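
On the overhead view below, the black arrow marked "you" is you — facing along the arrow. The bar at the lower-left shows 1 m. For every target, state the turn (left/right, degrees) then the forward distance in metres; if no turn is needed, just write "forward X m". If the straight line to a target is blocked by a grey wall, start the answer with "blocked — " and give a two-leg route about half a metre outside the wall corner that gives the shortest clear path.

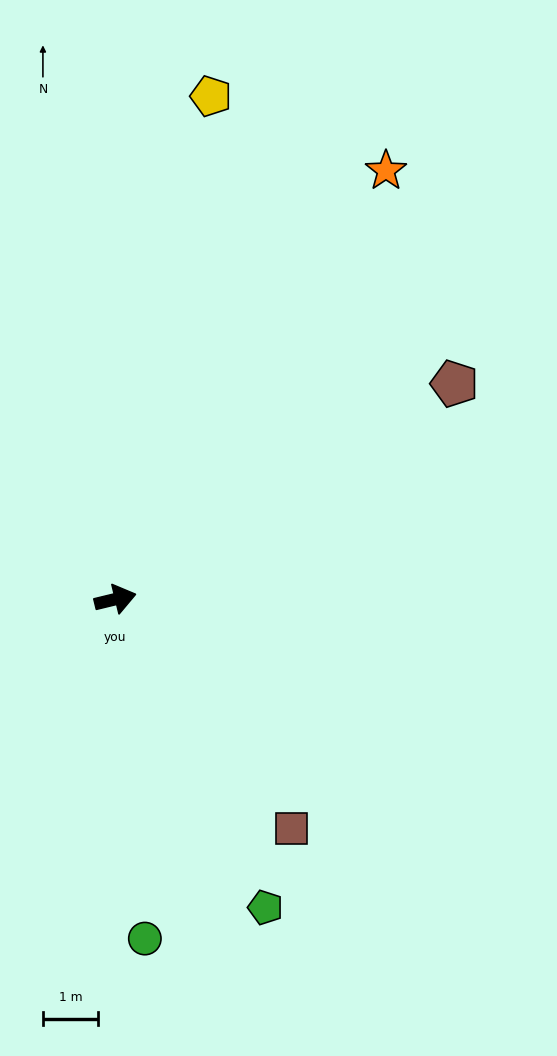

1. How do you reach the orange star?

turn left 44°, forward 9.2 m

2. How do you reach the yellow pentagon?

turn left 66°, forward 9.3 m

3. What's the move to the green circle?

turn right 99°, forward 6.2 m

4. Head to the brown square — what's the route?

turn right 66°, forward 5.2 m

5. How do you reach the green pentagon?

turn right 78°, forward 6.2 m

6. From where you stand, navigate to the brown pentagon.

turn left 19°, forward 7.3 m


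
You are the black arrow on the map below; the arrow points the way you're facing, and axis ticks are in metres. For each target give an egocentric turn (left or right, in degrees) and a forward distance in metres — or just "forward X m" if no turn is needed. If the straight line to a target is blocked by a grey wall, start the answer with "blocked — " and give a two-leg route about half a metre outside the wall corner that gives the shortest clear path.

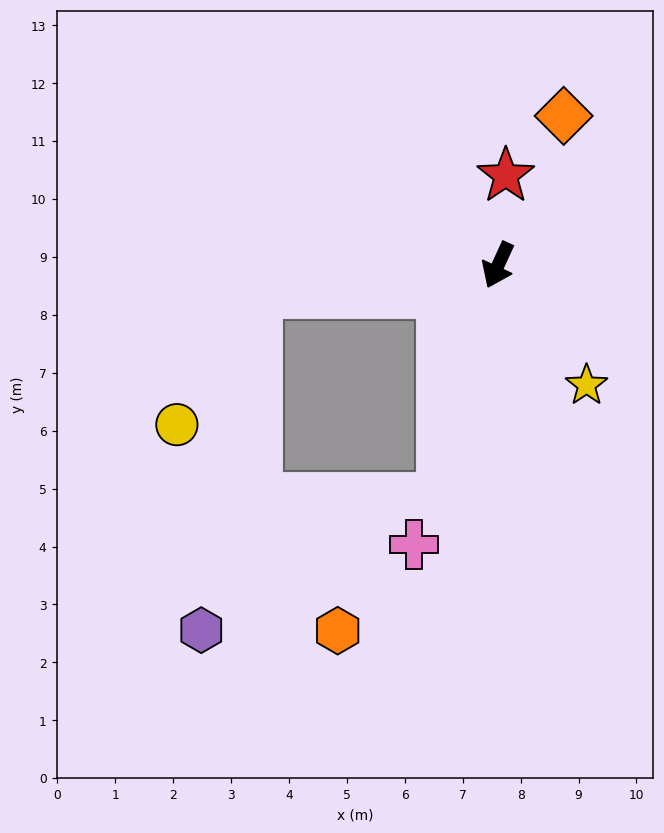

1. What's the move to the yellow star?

turn left 61°, forward 2.6 m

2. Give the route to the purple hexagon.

blocked — turn right 59°, forward 4.2 m, then turn left 74°, forward 5.9 m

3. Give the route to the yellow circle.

blocked — turn right 59°, forward 4.2 m, then turn left 52°, forward 2.7 m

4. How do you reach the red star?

turn right 160°, forward 1.6 m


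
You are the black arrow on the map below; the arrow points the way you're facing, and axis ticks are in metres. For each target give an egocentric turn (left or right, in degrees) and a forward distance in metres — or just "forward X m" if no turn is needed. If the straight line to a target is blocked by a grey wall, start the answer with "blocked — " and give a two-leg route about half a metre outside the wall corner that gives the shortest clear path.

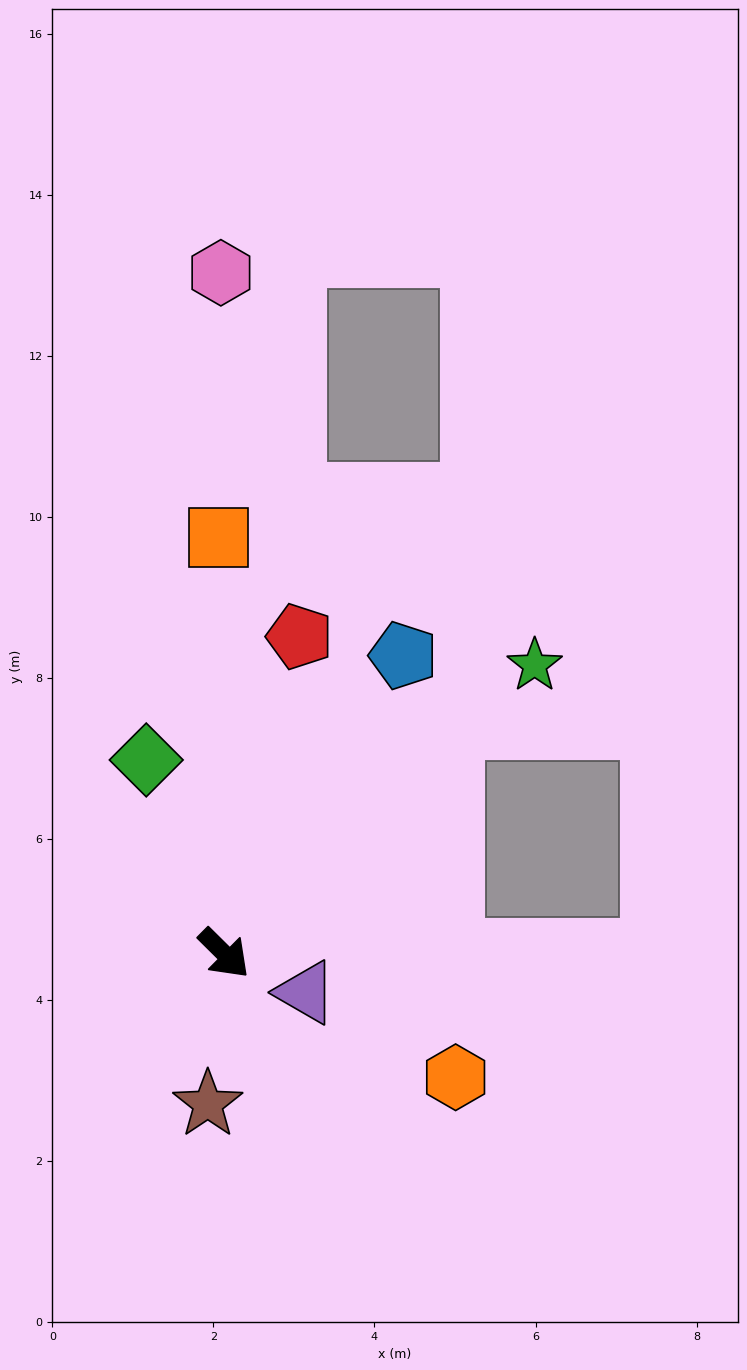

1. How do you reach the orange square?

turn left 135°, forward 5.2 m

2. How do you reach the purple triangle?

turn left 19°, forward 1.1 m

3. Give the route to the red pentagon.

turn left 121°, forward 4.0 m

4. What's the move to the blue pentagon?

turn left 104°, forward 4.3 m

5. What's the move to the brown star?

turn right 52°, forward 1.9 m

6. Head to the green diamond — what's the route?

turn left 157°, forward 2.6 m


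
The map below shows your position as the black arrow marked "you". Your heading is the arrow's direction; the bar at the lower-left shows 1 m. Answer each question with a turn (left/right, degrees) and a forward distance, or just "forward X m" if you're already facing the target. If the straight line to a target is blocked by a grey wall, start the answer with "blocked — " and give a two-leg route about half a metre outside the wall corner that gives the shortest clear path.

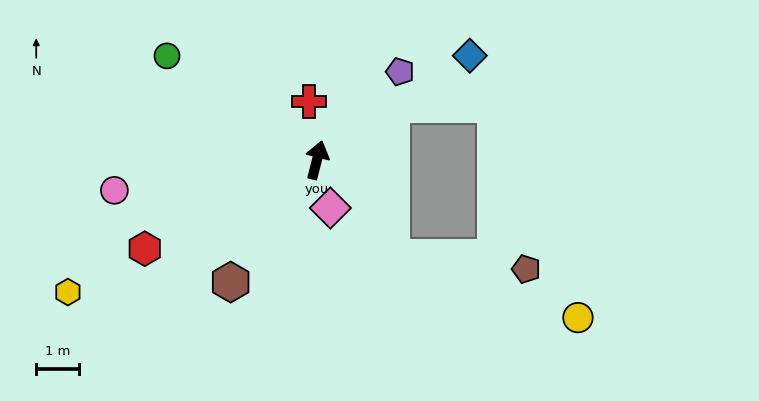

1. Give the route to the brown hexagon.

turn left 159°, forward 3.5 m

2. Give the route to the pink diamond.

turn right 150°, forward 1.2 m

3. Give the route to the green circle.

turn left 70°, forward 4.3 m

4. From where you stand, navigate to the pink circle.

turn left 113°, forward 4.8 m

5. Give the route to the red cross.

turn left 22°, forward 1.4 m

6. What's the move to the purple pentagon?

turn right 29°, forward 2.8 m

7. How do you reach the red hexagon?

turn left 132°, forward 4.5 m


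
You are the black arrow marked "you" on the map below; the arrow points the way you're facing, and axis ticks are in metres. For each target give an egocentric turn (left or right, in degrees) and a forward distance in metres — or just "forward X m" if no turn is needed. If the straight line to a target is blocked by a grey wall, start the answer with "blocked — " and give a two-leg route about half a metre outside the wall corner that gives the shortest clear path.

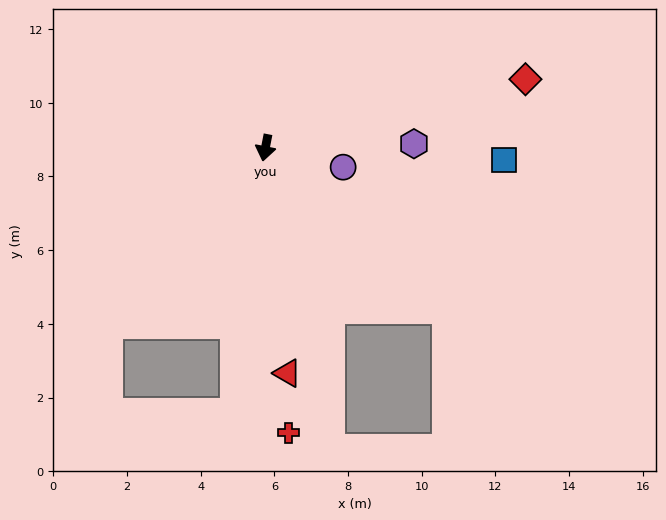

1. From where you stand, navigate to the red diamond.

turn left 116°, forward 7.3 m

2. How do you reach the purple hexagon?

turn left 103°, forward 4.0 m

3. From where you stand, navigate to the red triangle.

turn left 17°, forward 6.1 m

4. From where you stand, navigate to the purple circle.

turn left 87°, forward 2.2 m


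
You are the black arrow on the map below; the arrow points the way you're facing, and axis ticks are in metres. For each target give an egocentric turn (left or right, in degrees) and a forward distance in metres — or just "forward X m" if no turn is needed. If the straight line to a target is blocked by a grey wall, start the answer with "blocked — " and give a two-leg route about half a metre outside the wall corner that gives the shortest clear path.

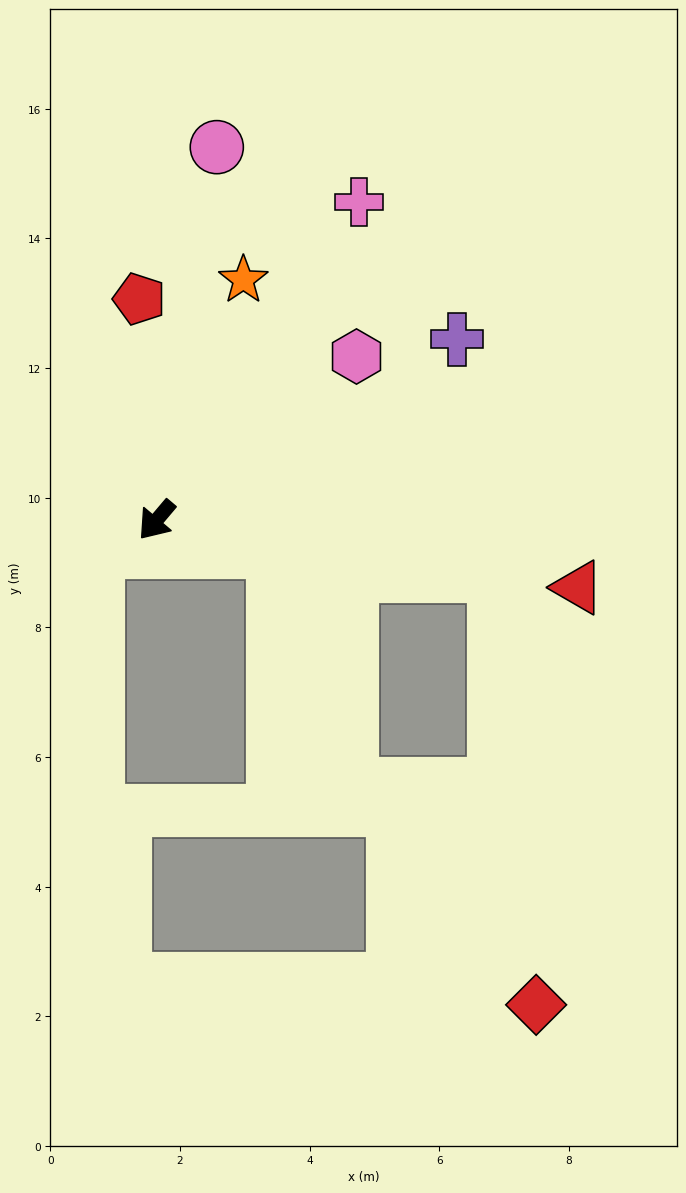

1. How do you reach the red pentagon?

turn right 135°, forward 3.4 m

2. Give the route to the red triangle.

turn left 121°, forward 6.6 m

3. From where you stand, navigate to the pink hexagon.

turn left 169°, forward 4.0 m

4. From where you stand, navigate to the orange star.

turn right 160°, forward 3.9 m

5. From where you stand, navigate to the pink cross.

turn right 172°, forward 5.8 m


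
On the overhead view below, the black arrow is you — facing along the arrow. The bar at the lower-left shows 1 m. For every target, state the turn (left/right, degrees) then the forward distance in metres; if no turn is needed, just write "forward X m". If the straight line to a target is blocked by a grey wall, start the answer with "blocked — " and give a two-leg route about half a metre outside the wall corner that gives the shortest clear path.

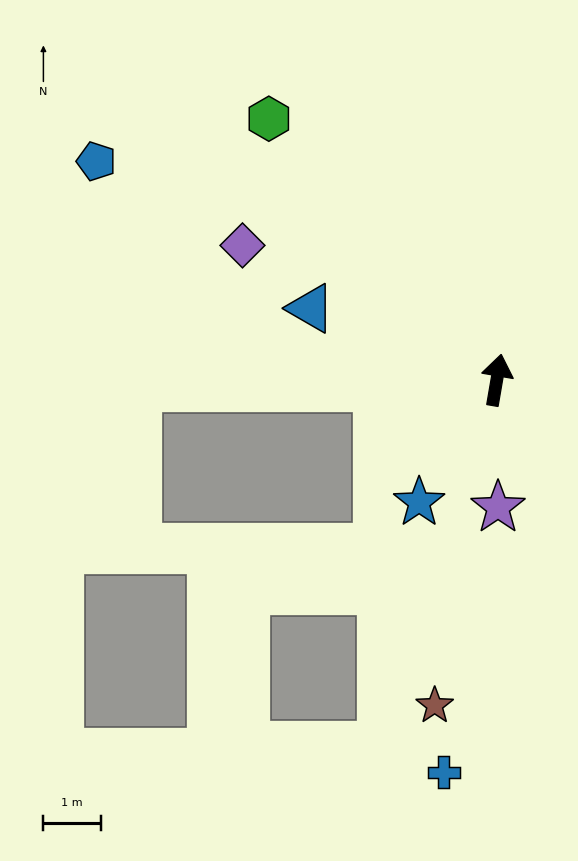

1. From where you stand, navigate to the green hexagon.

turn left 51°, forward 6.0 m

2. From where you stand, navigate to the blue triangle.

turn left 79°, forward 3.5 m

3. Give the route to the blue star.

turn left 157°, forward 2.5 m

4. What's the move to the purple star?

turn right 170°, forward 2.2 m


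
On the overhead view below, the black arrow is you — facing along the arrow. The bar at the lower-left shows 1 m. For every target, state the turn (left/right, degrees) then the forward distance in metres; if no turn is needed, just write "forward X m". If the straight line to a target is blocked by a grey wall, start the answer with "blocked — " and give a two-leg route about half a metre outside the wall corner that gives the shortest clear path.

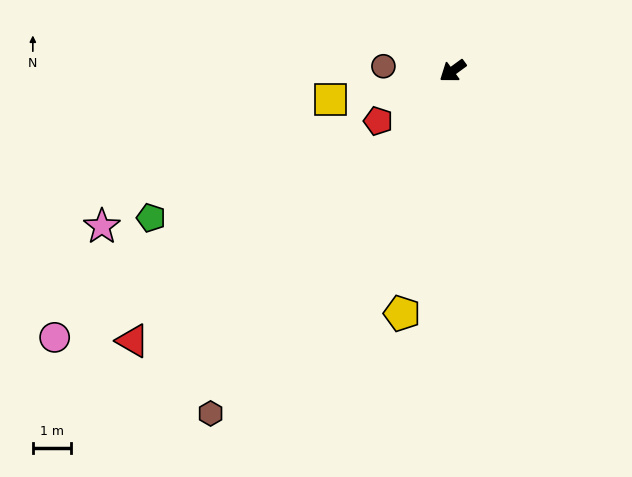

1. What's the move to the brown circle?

turn right 40°, forward 1.8 m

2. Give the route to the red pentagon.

turn right 2°, forward 2.4 m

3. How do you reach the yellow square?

turn right 23°, forward 3.3 m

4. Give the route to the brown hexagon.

turn left 19°, forward 11.0 m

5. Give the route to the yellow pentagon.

turn left 42°, forward 6.5 m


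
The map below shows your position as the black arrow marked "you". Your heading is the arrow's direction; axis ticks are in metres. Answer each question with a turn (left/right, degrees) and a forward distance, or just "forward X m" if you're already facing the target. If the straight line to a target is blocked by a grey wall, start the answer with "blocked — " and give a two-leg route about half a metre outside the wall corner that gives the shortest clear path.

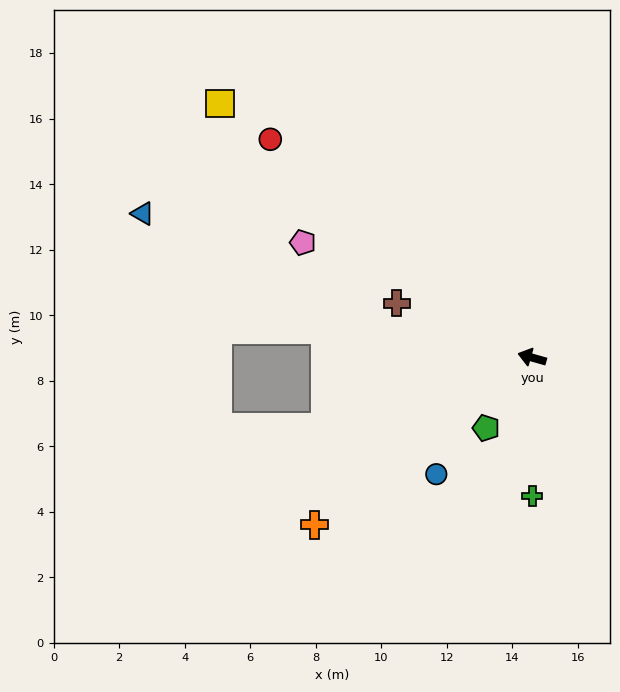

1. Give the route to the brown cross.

turn right 6°, forward 4.4 m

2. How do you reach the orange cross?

turn left 53°, forward 8.4 m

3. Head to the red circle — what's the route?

turn right 24°, forward 10.4 m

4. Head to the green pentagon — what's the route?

turn left 73°, forward 2.6 m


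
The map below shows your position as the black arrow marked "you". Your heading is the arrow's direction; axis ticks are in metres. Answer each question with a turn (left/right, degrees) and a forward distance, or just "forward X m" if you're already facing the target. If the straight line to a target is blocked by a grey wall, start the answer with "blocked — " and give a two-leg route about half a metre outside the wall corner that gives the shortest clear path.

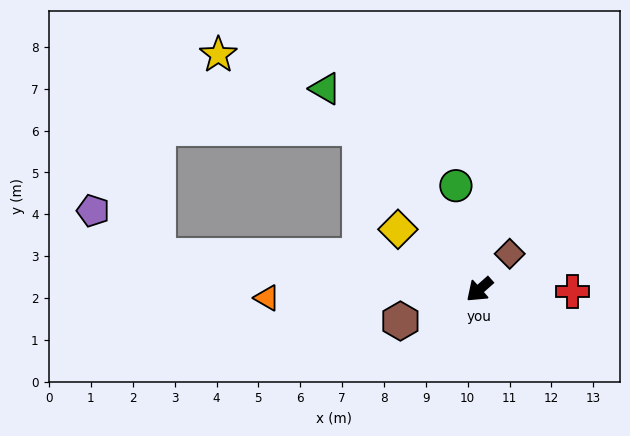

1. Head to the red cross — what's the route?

turn left 137°, forward 2.2 m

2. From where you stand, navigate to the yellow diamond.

turn right 78°, forward 2.4 m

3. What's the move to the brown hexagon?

turn right 20°, forward 2.0 m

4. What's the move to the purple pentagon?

blocked — turn right 48°, forward 7.7 m, then turn right 28°, forward 1.9 m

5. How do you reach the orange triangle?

turn right 39°, forward 5.1 m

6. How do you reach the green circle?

turn right 119°, forward 2.5 m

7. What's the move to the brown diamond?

turn right 172°, forward 1.1 m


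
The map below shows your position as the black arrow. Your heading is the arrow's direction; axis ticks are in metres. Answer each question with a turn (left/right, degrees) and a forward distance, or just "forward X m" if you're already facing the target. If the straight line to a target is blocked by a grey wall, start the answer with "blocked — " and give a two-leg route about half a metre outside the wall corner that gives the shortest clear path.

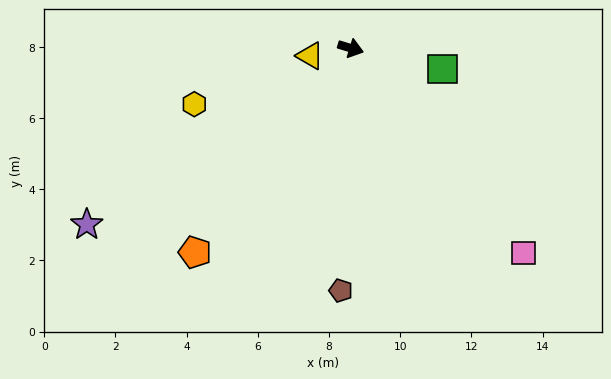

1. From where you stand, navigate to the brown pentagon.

turn right 75°, forward 6.8 m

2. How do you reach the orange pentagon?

turn right 110°, forward 7.2 m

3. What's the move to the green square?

turn left 4°, forward 2.6 m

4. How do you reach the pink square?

turn right 33°, forward 7.5 m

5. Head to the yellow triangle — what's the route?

turn right 152°, forward 1.2 m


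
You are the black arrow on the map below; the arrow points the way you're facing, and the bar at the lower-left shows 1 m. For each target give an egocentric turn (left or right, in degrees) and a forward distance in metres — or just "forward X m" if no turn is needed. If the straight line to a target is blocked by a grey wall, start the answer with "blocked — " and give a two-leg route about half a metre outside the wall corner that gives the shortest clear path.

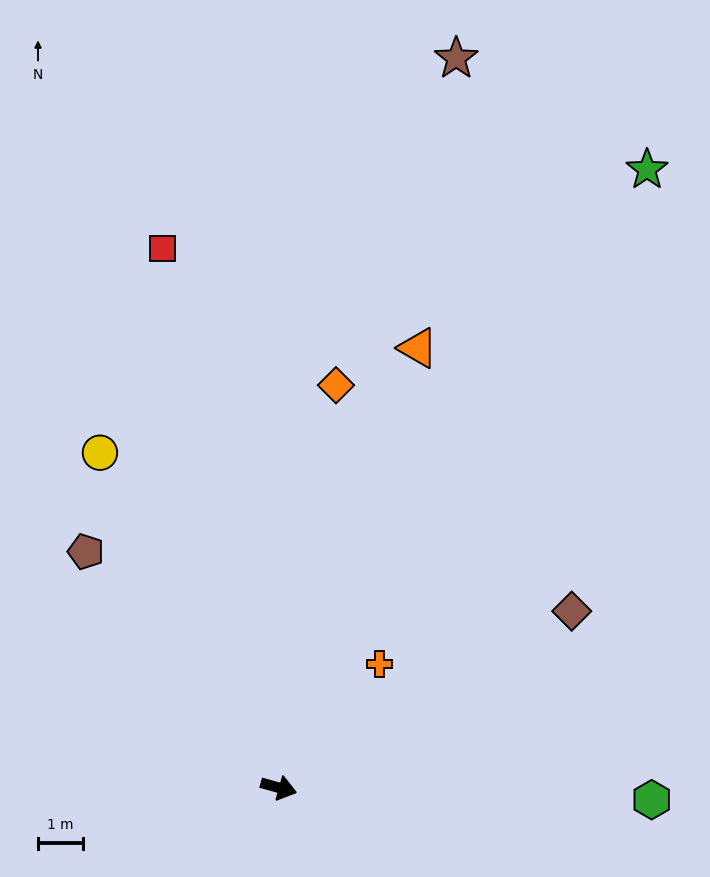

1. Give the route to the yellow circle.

turn left 134°, forward 8.4 m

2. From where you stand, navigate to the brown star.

turn left 92°, forward 16.7 m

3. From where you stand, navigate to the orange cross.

turn left 66°, forward 3.5 m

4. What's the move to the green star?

turn left 75°, forward 16.0 m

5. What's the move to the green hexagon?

turn left 14°, forward 8.3 m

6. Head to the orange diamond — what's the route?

turn left 97°, forward 9.0 m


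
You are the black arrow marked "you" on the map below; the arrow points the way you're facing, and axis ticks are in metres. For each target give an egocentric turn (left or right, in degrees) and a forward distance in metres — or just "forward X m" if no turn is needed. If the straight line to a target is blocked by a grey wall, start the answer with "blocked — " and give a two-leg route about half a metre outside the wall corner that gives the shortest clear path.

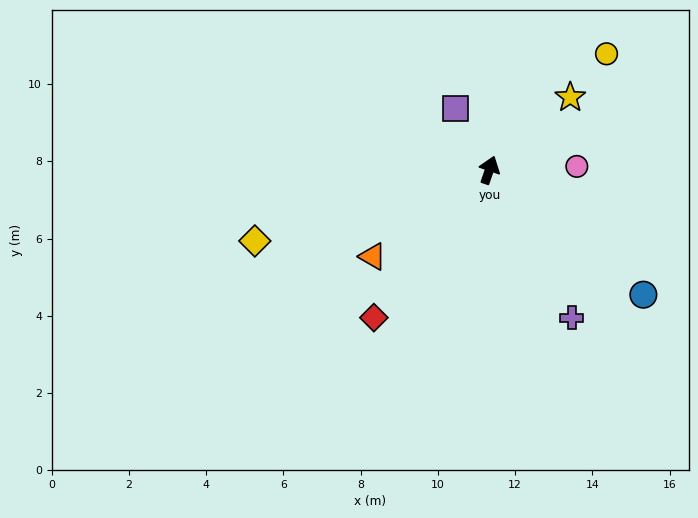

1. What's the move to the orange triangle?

turn left 145°, forward 3.8 m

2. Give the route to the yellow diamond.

turn left 126°, forward 6.3 m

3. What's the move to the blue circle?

turn right 110°, forward 5.1 m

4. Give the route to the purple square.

turn left 48°, forward 1.8 m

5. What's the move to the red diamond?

turn left 161°, forward 4.9 m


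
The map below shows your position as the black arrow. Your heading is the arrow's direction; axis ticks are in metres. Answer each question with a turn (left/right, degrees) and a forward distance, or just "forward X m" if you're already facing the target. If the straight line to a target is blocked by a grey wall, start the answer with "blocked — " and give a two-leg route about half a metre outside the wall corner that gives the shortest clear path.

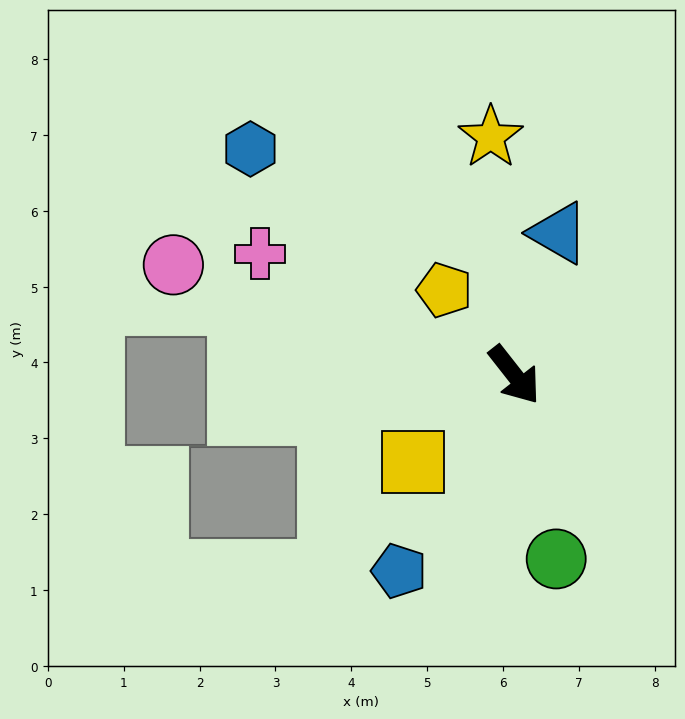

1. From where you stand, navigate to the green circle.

turn right 25°, forward 2.5 m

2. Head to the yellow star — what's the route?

turn left 148°, forward 3.2 m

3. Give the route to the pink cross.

turn right 154°, forward 3.7 m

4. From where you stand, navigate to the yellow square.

turn right 87°, forward 1.8 m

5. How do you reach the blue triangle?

turn left 125°, forward 2.0 m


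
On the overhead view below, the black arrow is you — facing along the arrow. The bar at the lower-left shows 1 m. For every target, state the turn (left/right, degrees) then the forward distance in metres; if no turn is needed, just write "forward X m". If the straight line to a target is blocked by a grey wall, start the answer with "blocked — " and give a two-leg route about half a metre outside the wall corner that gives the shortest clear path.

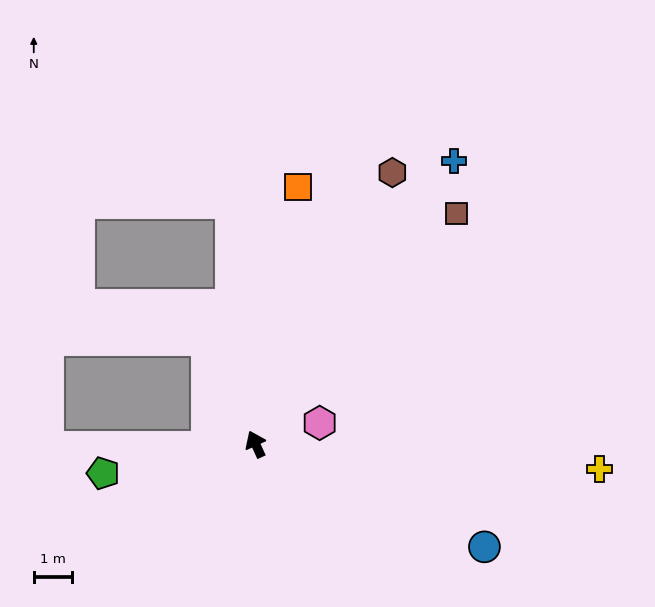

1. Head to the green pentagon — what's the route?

turn left 76°, forward 4.0 m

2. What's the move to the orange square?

turn right 34°, forward 6.8 m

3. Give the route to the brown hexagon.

turn right 51°, forward 7.9 m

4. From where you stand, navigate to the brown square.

turn right 66°, forward 8.0 m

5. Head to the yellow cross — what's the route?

turn right 119°, forward 9.0 m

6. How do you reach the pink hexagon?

turn right 96°, forward 1.8 m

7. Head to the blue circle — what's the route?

turn right 139°, forward 6.5 m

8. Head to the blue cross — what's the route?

turn right 60°, forward 9.0 m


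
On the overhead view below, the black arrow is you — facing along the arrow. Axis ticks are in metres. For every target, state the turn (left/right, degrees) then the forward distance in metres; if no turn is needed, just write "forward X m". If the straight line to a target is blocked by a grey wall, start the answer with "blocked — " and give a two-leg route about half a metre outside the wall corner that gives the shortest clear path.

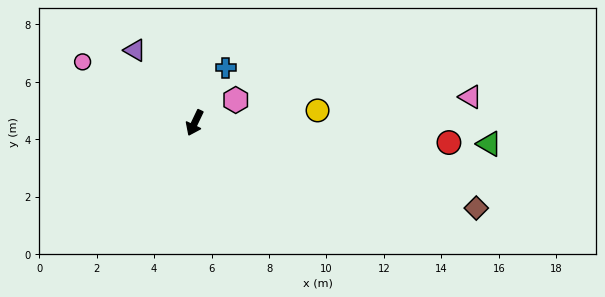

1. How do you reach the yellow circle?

turn left 121°, forward 4.3 m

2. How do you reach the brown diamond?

turn left 99°, forward 10.2 m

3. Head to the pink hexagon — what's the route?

turn left 145°, forward 1.6 m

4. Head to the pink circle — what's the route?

turn right 93°, forward 4.4 m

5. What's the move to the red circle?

turn left 111°, forward 8.9 m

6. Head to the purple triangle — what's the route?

turn right 115°, forward 3.3 m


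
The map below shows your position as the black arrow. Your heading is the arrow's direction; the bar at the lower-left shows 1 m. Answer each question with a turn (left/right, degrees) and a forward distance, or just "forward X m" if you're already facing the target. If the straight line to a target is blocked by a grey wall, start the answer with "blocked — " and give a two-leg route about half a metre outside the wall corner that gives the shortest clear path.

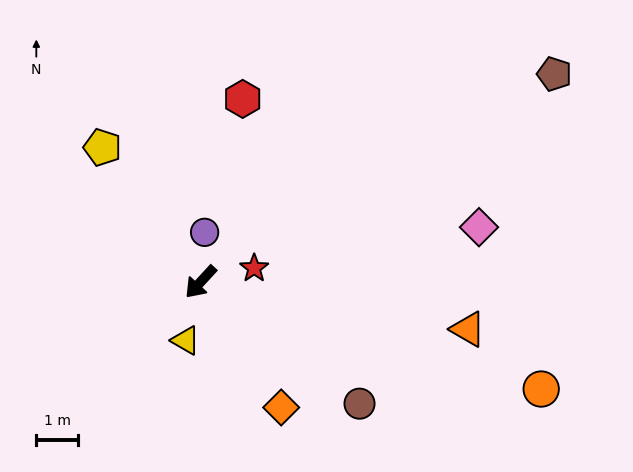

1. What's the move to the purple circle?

turn right 142°, forward 1.2 m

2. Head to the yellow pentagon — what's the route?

turn right 101°, forward 4.0 m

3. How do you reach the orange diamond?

turn left 75°, forward 3.6 m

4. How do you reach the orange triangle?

turn left 123°, forward 6.5 m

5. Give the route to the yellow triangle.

turn left 28°, forward 1.4 m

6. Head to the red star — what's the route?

turn left 147°, forward 1.3 m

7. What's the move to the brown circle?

turn left 95°, forward 4.8 m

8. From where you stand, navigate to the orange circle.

turn left 115°, forward 8.5 m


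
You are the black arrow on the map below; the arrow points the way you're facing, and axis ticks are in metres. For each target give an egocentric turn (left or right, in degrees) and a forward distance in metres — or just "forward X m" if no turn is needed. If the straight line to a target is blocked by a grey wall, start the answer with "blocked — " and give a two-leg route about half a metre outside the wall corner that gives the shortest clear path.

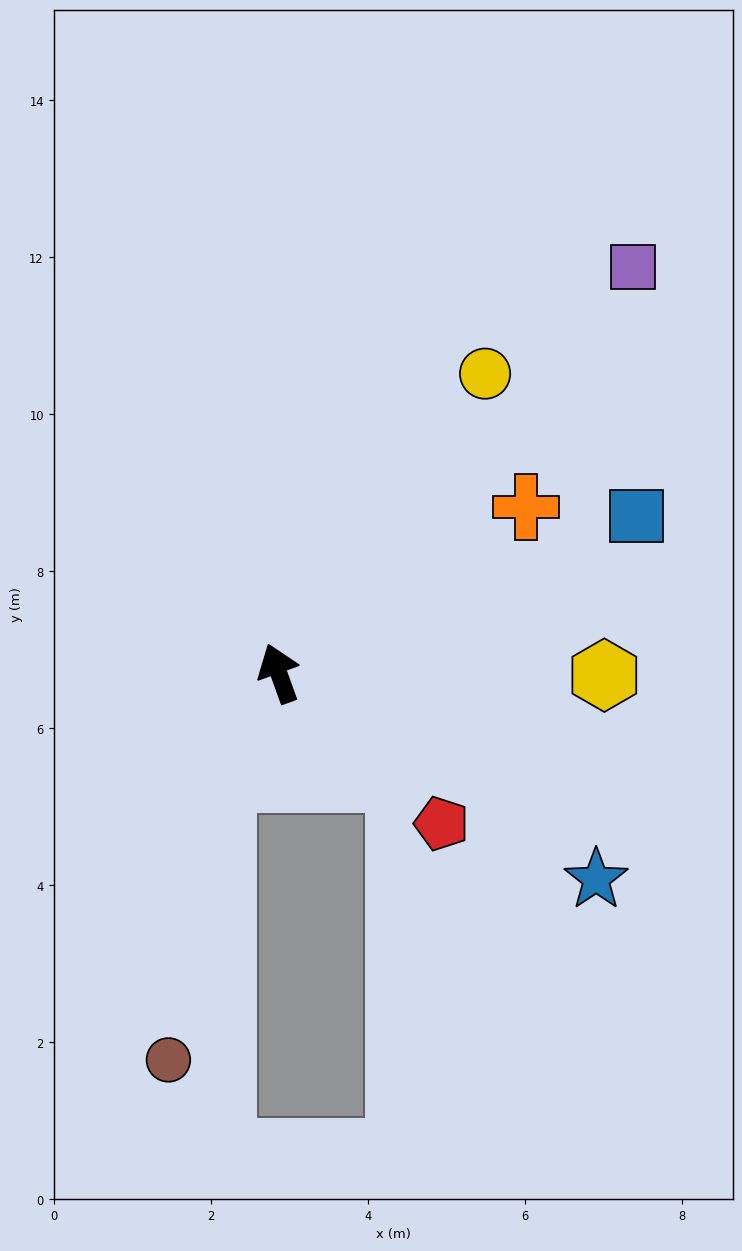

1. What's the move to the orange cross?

turn right 76°, forward 3.8 m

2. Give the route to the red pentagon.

turn right 153°, forward 2.8 m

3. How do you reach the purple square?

turn right 61°, forward 6.9 m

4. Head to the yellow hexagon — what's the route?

turn right 110°, forward 4.1 m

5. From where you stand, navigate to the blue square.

turn right 86°, forward 5.0 m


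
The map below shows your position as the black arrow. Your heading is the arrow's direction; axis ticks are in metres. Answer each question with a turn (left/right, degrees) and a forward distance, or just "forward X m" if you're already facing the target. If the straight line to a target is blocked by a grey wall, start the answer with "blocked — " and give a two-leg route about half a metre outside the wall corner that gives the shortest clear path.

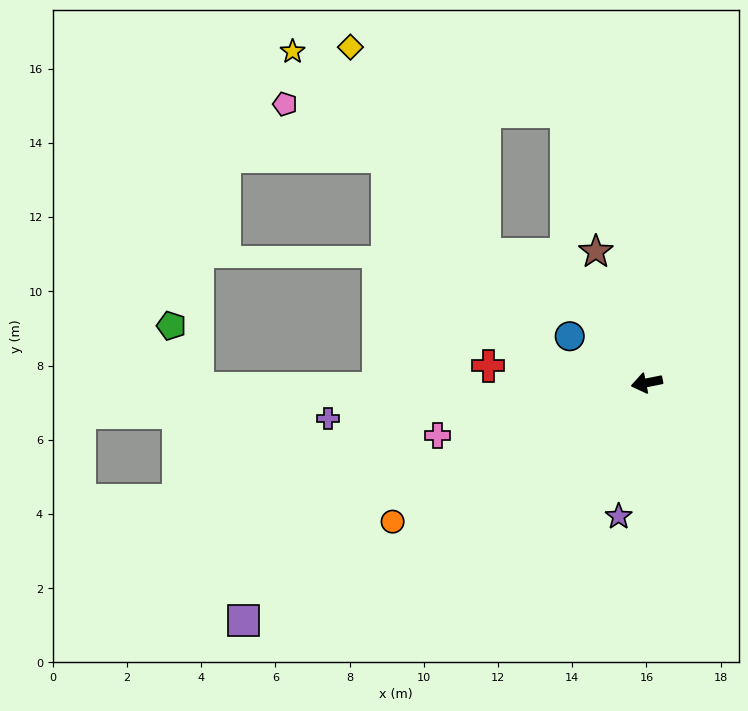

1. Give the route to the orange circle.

turn left 17°, forward 7.8 m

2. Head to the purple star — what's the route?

turn left 67°, forward 3.7 m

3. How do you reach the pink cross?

turn left 3°, forward 5.8 m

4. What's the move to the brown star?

turn right 80°, forward 3.8 m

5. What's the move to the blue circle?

turn right 43°, forward 2.4 m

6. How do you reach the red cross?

turn right 18°, forward 4.3 m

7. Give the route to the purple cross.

turn right 5°, forward 8.6 m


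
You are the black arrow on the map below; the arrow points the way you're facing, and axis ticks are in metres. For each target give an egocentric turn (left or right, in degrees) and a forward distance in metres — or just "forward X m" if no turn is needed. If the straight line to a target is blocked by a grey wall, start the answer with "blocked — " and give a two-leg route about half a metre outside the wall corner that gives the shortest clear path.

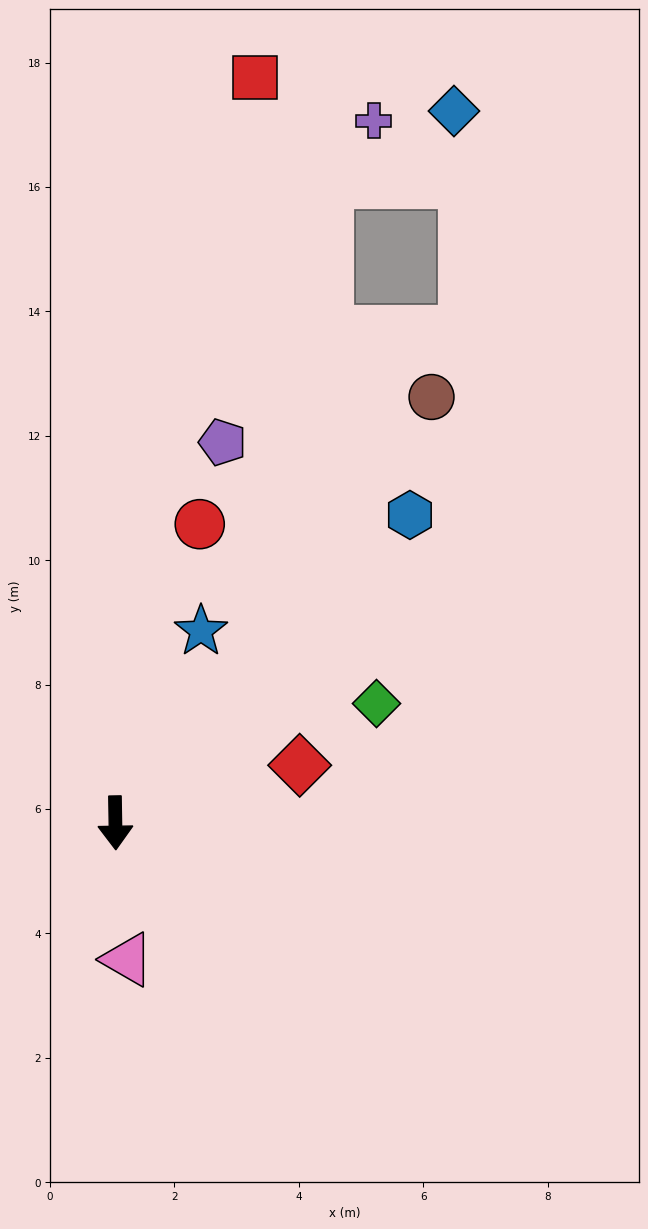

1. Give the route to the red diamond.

turn left 106°, forward 3.1 m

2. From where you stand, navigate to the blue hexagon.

turn left 135°, forward 6.9 m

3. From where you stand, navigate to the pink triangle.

turn left 4°, forward 2.2 m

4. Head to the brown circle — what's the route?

turn left 142°, forward 8.5 m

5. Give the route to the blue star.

turn left 155°, forward 3.4 m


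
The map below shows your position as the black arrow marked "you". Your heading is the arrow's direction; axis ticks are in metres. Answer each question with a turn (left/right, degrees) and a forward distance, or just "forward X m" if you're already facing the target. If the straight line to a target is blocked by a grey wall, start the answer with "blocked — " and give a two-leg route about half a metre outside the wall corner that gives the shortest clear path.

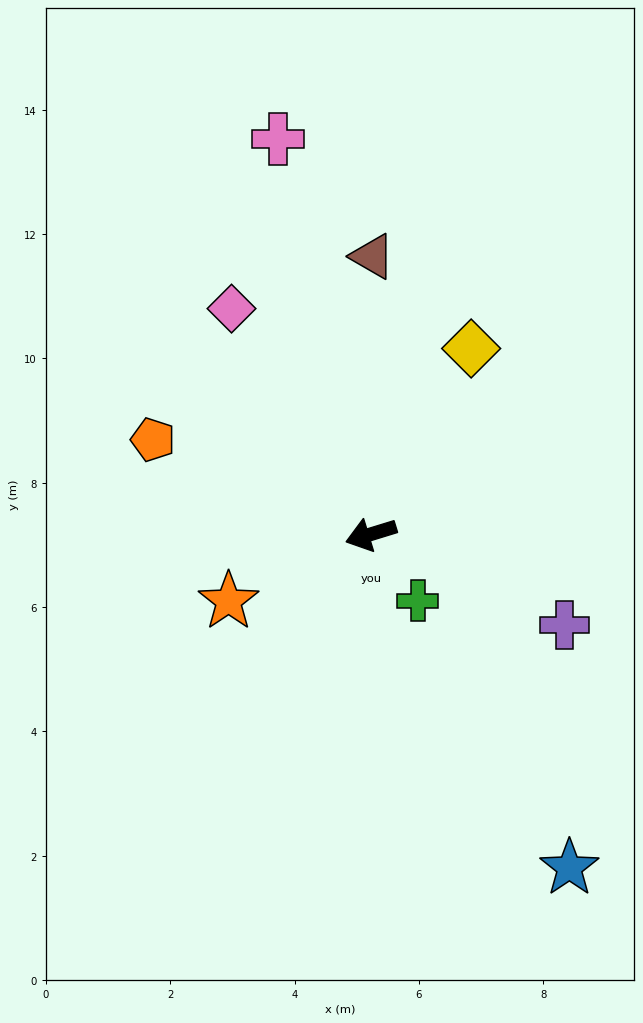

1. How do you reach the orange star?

turn left 8°, forward 2.5 m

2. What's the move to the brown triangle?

turn right 107°, forward 4.5 m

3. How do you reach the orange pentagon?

turn right 40°, forward 3.8 m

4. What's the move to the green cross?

turn left 108°, forward 1.3 m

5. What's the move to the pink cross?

turn right 94°, forward 6.5 m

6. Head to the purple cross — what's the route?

turn left 138°, forward 3.4 m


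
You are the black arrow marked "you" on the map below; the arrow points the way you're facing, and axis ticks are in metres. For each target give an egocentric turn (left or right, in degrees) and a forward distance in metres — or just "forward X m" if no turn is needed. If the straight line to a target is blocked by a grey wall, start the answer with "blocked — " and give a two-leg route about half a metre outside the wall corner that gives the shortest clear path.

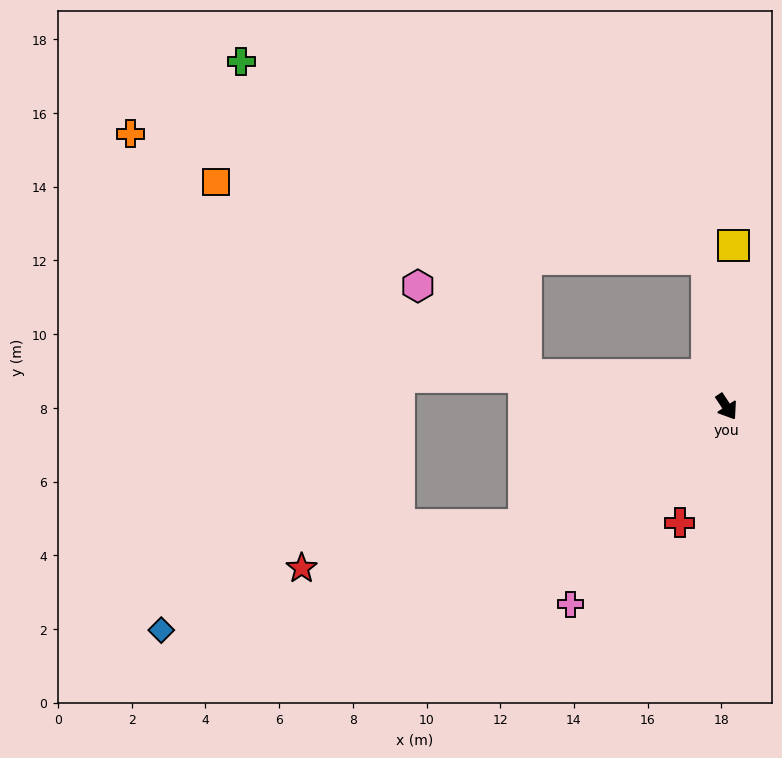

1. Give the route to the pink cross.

turn right 72°, forward 6.8 m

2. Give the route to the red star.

blocked — turn right 93°, forward 6.4 m, then turn right 19°, forward 6.1 m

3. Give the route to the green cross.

blocked — turn left 154°, forward 4.0 m, then turn left 60°, forward 13.7 m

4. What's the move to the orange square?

blocked — turn left 154°, forward 4.0 m, then turn left 74°, forward 13.5 m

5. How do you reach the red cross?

turn right 55°, forward 3.4 m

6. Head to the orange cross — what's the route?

blocked — turn left 154°, forward 4.0 m, then turn left 70°, forward 16.0 m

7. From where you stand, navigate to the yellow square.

turn left 144°, forward 4.4 m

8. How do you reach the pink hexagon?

blocked — turn right 132°, forward 5.5 m, then turn right 31°, forward 3.8 m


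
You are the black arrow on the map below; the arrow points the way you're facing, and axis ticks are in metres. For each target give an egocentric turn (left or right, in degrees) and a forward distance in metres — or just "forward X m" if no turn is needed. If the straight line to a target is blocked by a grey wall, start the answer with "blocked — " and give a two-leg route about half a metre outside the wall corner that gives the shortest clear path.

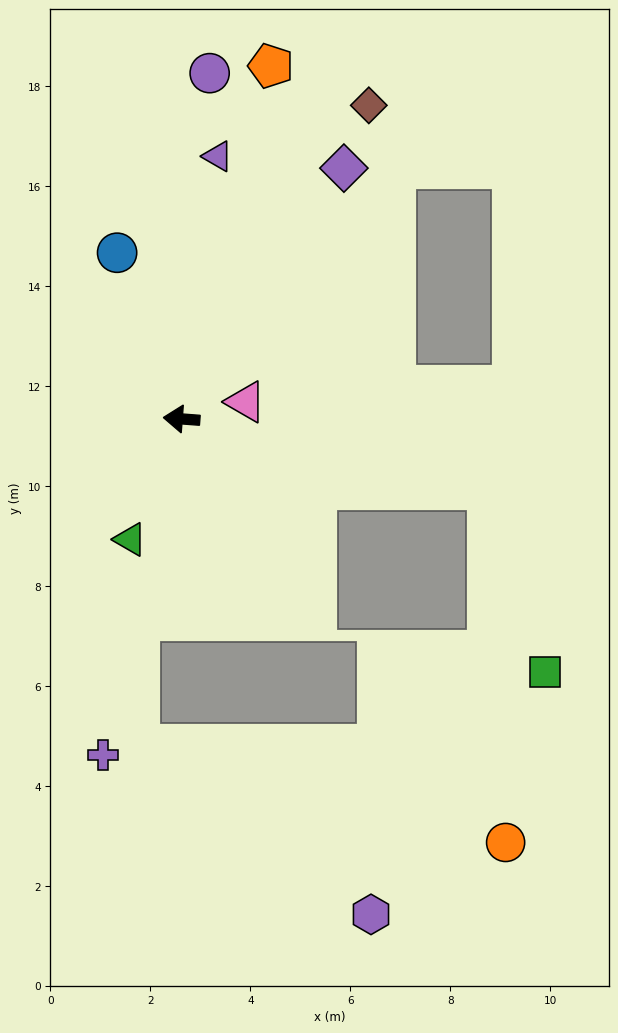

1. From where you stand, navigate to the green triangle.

turn left 71°, forward 2.6 m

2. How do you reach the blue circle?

turn right 64°, forward 3.6 m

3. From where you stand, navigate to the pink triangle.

turn right 161°, forward 1.3 m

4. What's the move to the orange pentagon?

turn right 100°, forward 7.3 m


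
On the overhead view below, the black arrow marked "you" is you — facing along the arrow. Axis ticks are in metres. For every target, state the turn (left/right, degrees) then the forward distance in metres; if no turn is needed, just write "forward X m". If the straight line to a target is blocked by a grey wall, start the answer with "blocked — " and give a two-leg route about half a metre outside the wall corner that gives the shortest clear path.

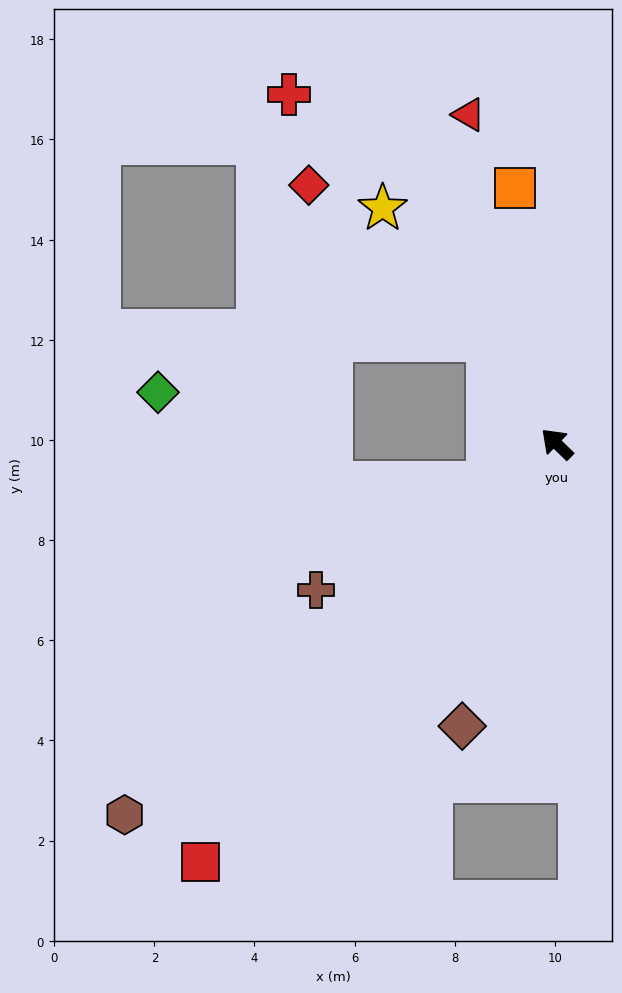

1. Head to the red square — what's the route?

turn left 94°, forward 11.0 m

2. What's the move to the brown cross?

turn left 75°, forward 5.6 m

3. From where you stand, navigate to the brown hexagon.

turn left 85°, forward 11.4 m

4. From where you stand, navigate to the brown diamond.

turn left 116°, forward 5.9 m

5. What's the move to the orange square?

turn right 37°, forward 5.2 m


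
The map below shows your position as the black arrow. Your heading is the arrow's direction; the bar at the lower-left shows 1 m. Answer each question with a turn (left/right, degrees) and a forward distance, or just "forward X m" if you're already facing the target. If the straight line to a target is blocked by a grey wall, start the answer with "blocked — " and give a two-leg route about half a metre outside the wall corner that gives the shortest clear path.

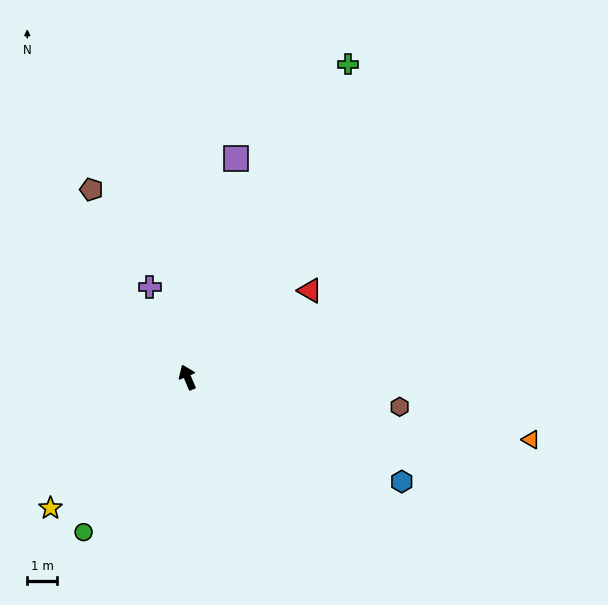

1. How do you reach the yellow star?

turn left 111°, forward 6.4 m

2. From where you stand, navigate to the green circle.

turn left 123°, forward 6.3 m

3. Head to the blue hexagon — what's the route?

turn right 139°, forward 8.0 m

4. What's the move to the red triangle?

turn right 78°, forward 5.1 m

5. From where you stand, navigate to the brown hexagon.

turn right 121°, forward 7.2 m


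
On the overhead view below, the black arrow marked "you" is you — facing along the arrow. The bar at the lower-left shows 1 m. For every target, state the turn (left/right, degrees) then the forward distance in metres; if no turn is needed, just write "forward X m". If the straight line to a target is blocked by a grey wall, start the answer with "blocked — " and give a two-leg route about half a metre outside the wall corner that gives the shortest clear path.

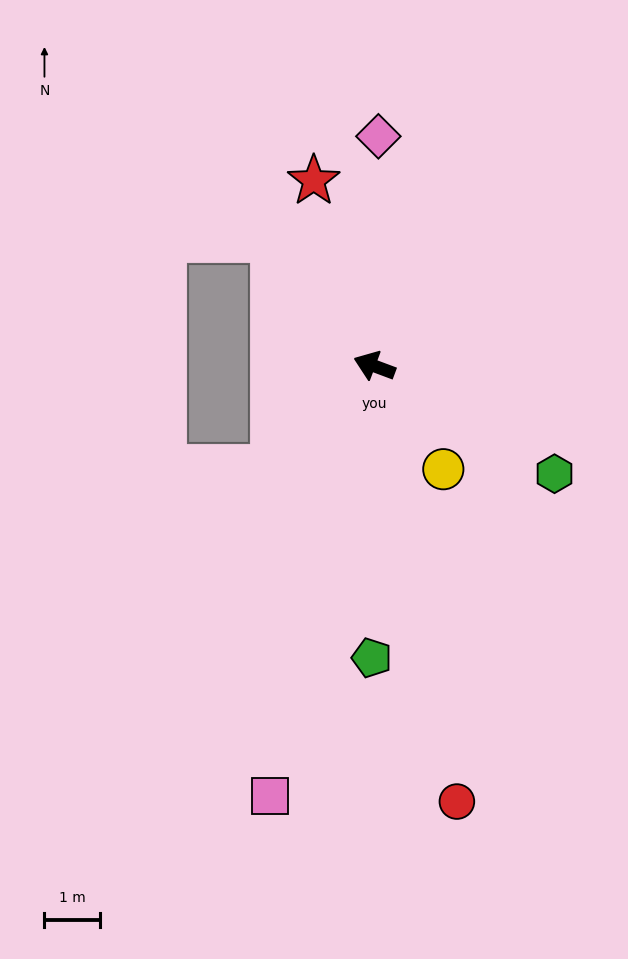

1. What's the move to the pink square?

turn left 97°, forward 8.0 m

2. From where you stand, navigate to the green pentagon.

turn left 110°, forward 5.2 m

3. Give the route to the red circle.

turn left 121°, forward 8.0 m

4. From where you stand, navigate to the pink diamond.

turn right 71°, forward 4.1 m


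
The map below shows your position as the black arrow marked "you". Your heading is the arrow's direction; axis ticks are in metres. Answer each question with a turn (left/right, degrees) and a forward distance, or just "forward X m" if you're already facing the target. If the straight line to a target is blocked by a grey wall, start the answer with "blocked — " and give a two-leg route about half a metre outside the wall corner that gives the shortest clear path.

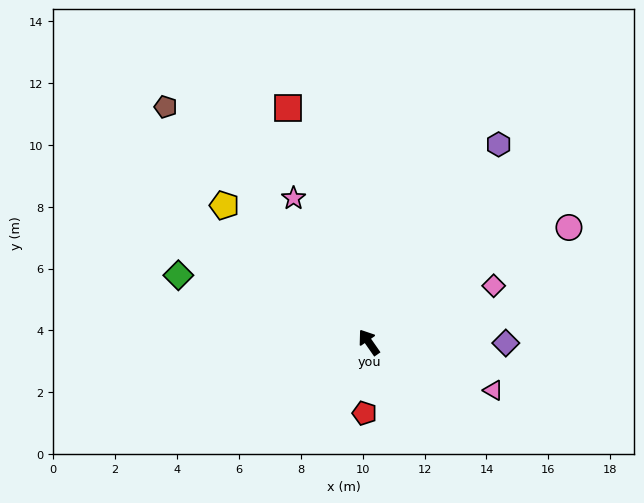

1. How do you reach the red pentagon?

turn left 142°, forward 2.3 m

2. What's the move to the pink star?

turn right 7°, forward 5.3 m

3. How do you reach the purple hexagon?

turn right 68°, forward 7.6 m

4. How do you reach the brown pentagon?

turn left 6°, forward 10.1 m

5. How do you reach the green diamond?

turn left 36°, forward 6.5 m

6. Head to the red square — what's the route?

turn right 16°, forward 8.0 m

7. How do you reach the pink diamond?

turn right 101°, forward 4.4 m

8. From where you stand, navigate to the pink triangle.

turn right 146°, forward 4.3 m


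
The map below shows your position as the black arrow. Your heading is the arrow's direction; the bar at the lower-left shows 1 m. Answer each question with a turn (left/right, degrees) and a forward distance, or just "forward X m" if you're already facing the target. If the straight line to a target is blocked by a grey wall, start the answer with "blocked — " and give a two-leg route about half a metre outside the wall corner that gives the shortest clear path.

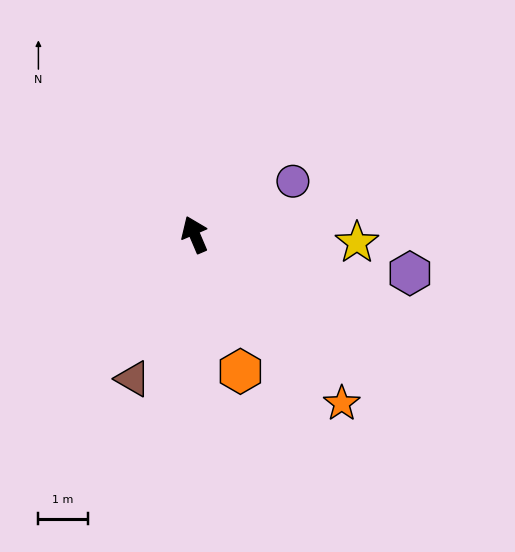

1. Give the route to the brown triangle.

turn left 134°, forward 3.2 m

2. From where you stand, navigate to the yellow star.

turn right 116°, forward 3.3 m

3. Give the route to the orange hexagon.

turn left 175°, forward 2.9 m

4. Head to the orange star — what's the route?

turn right 162°, forward 4.6 m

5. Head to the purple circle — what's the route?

turn right 85°, forward 2.3 m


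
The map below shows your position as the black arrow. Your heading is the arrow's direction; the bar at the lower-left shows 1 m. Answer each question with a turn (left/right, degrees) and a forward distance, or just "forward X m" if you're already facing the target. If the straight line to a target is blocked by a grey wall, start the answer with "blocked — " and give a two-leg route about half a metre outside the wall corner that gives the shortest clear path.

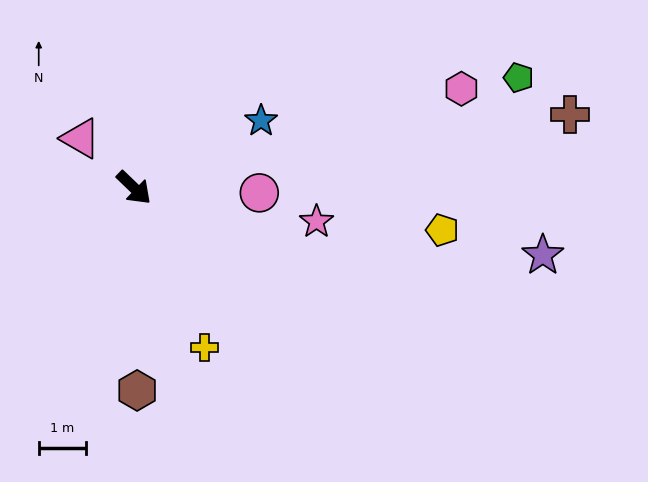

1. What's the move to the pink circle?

turn left 42°, forward 2.6 m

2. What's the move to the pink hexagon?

turn left 61°, forward 7.2 m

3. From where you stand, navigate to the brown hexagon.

turn right 45°, forward 4.2 m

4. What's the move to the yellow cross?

turn right 22°, forward 3.7 m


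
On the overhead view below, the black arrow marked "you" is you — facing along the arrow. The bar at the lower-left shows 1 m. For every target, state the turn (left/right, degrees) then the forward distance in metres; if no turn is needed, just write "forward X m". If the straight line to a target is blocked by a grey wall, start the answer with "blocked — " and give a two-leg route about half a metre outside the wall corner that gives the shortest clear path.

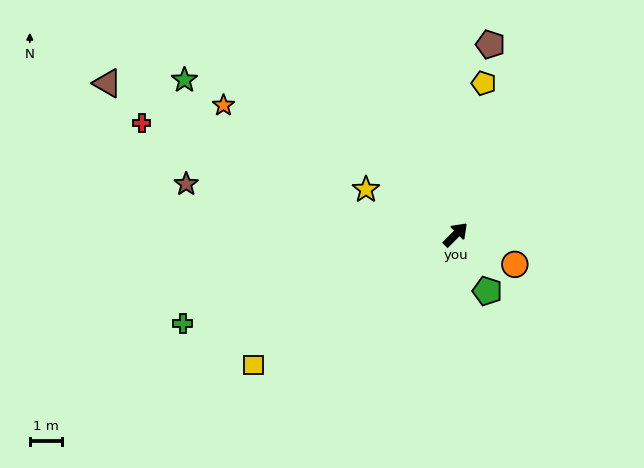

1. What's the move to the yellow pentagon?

turn left 34°, forward 4.8 m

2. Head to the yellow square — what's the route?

turn left 168°, forward 7.6 m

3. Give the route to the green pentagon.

turn right 106°, forward 2.0 m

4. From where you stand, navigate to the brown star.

turn left 124°, forward 8.6 m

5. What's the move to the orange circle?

turn right 72°, forward 2.1 m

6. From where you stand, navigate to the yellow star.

turn left 108°, forward 3.2 m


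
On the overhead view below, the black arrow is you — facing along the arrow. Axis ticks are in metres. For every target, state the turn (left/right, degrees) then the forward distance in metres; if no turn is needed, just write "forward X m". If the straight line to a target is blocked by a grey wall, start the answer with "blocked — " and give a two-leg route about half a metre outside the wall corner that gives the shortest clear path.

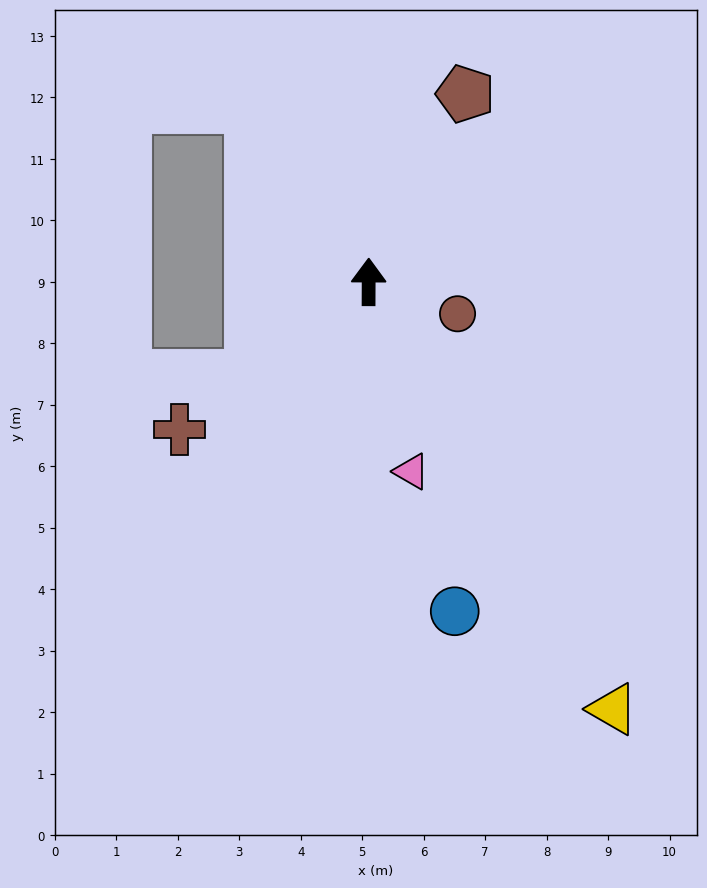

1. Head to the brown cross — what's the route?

turn left 128°, forward 3.9 m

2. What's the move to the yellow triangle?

turn right 150°, forward 8.0 m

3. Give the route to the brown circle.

turn right 110°, forward 1.5 m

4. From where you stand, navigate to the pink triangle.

turn right 167°, forward 3.2 m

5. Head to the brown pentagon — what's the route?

turn right 27°, forward 3.4 m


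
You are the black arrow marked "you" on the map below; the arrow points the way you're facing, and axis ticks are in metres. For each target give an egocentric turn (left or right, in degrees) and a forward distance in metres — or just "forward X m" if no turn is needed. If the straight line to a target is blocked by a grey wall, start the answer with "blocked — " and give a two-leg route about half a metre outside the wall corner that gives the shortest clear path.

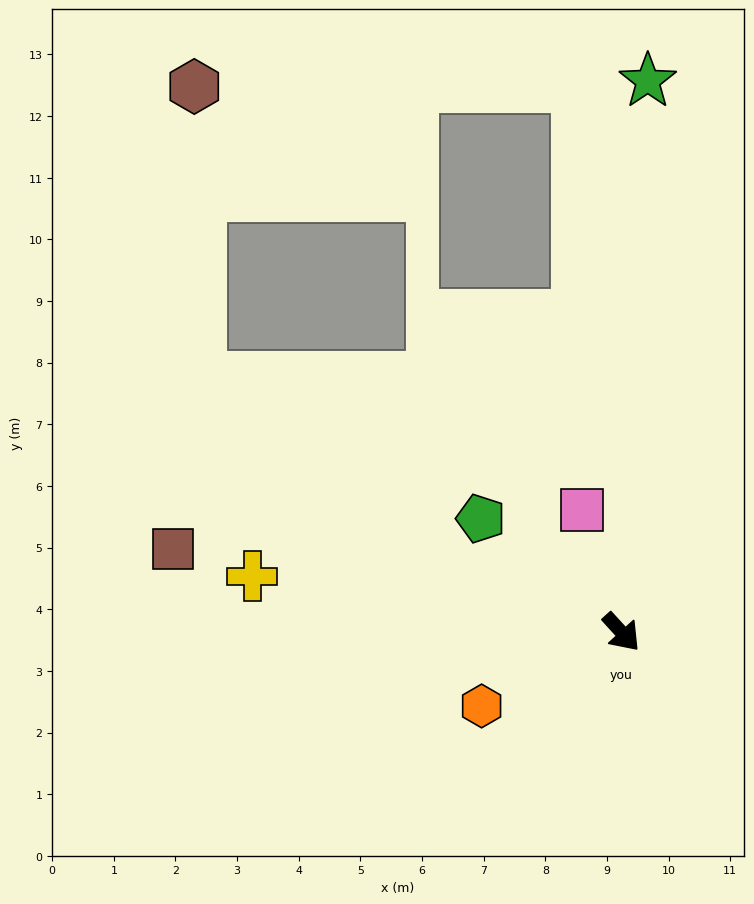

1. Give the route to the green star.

turn left 135°, forward 9.0 m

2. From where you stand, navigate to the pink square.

turn left 155°, forward 2.1 m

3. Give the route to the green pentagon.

turn right 171°, forward 2.9 m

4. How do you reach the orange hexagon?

turn right 105°, forward 2.6 m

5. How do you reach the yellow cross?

turn right 141°, forward 6.1 m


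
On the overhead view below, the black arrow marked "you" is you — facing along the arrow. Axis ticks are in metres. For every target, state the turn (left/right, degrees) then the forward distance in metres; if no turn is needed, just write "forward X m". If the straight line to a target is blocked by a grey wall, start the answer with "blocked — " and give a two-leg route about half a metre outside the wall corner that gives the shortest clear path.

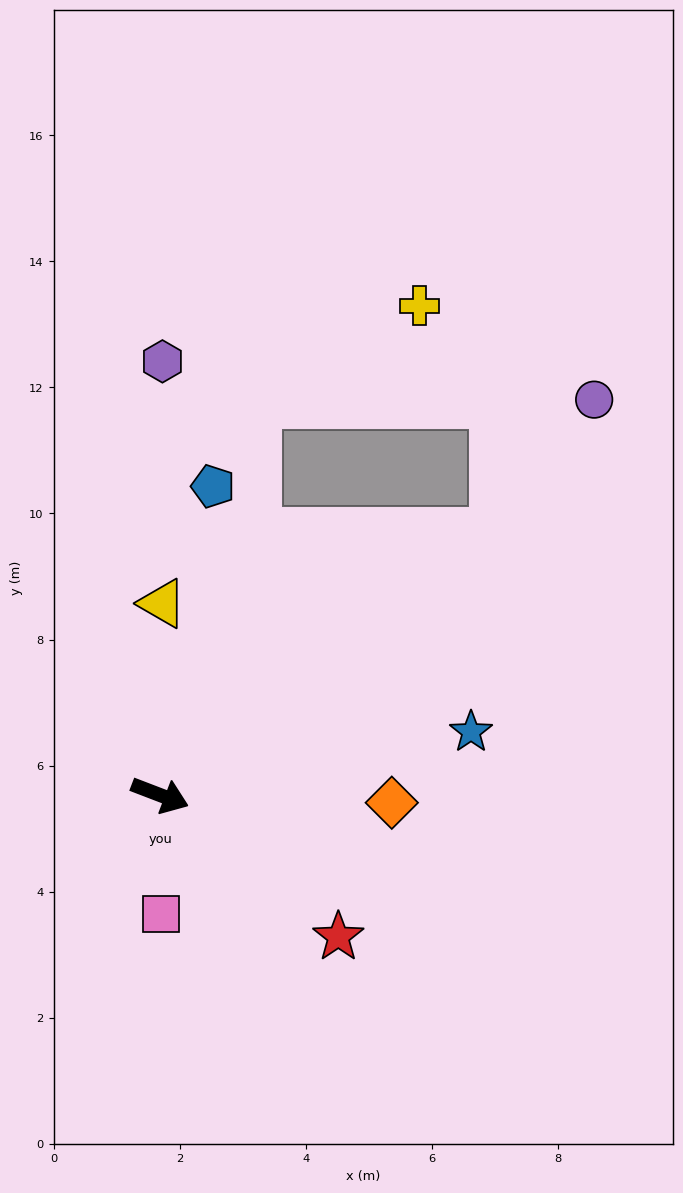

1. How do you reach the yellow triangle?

turn left 110°, forward 3.0 m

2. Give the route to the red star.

turn right 17°, forward 3.6 m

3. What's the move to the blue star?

turn left 32°, forward 5.0 m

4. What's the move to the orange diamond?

turn left 19°, forward 3.7 m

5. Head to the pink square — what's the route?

turn right 69°, forward 1.9 m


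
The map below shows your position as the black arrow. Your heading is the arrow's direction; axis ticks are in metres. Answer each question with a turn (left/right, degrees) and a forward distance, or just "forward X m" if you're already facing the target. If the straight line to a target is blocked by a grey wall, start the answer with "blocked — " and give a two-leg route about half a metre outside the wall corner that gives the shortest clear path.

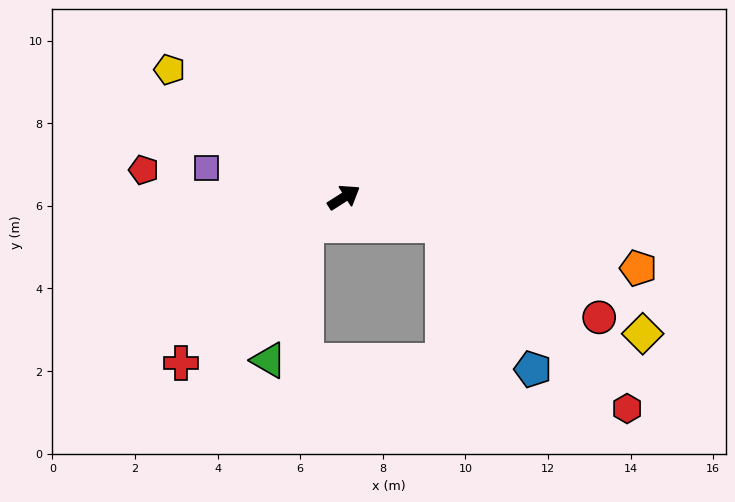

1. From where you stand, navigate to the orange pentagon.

turn right 46°, forward 7.3 m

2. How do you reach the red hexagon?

blocked — turn right 48°, forward 2.5 m, then turn right 29°, forward 6.3 m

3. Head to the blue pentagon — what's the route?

blocked — turn right 48°, forward 2.5 m, then turn right 42°, forward 4.1 m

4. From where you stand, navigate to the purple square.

turn left 136°, forward 3.4 m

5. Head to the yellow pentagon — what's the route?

turn left 111°, forward 5.2 m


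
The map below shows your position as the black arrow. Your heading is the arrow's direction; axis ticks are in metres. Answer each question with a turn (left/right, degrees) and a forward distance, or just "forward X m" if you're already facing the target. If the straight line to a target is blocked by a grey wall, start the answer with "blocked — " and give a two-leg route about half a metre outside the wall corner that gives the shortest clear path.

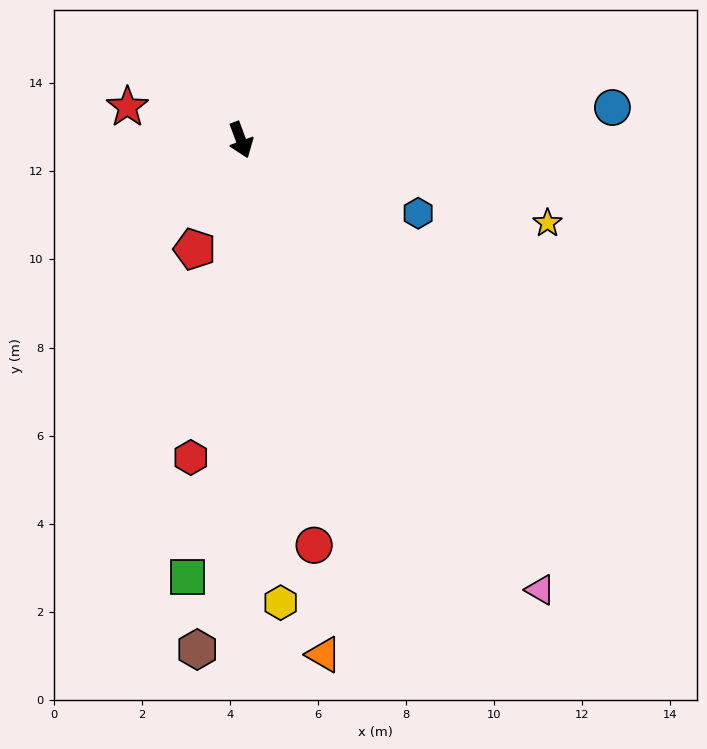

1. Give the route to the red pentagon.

turn right 43°, forward 2.7 m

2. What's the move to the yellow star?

turn left 54°, forward 7.2 m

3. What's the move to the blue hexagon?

turn left 47°, forward 4.4 m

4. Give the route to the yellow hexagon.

turn right 15°, forward 10.5 m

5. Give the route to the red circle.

turn right 10°, forward 9.4 m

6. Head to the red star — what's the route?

turn right 127°, forward 2.7 m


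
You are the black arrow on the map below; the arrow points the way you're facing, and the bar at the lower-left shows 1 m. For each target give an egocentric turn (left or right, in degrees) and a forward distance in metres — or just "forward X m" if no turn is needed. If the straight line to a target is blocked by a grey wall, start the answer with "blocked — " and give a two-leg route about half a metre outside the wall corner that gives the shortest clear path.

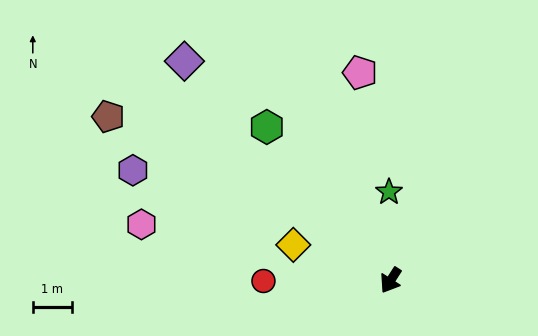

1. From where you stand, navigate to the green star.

turn right 146°, forward 2.3 m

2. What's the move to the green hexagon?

turn right 108°, forward 5.0 m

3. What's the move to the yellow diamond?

turn right 77°, forward 2.6 m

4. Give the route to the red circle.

turn right 57°, forward 3.2 m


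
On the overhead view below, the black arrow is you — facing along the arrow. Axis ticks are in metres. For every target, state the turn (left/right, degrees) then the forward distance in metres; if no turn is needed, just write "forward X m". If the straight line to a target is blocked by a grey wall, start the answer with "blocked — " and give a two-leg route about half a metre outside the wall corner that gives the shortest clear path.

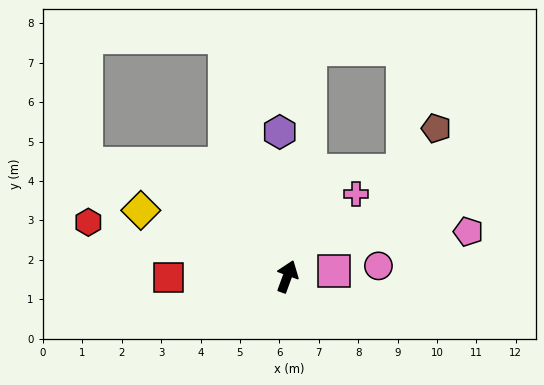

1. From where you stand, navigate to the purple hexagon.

turn left 23°, forward 3.7 m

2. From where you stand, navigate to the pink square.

turn right 63°, forward 1.2 m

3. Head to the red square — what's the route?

turn left 111°, forward 3.0 m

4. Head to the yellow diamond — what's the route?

turn left 86°, forward 4.1 m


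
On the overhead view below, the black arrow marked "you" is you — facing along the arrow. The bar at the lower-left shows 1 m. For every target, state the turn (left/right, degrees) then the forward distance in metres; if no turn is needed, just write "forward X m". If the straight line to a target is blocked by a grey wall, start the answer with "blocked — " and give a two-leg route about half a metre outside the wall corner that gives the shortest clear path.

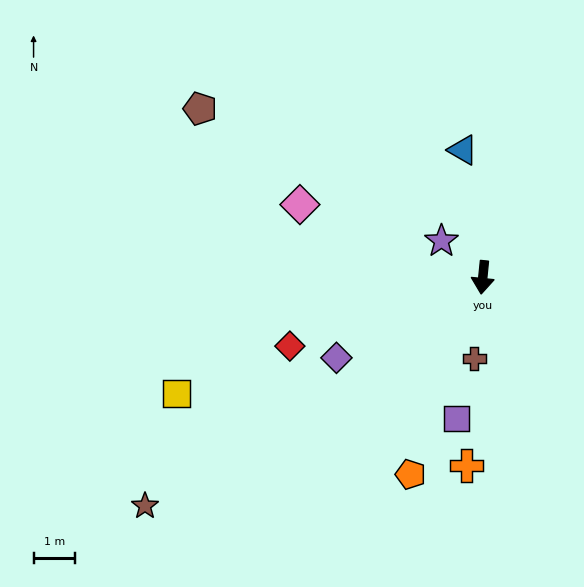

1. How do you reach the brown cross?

forward 2.0 m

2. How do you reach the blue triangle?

turn right 165°, forward 3.1 m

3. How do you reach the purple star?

turn right 126°, forward 1.3 m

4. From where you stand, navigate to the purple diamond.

turn right 56°, forward 4.0 m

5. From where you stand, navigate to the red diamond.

turn right 65°, forward 5.0 m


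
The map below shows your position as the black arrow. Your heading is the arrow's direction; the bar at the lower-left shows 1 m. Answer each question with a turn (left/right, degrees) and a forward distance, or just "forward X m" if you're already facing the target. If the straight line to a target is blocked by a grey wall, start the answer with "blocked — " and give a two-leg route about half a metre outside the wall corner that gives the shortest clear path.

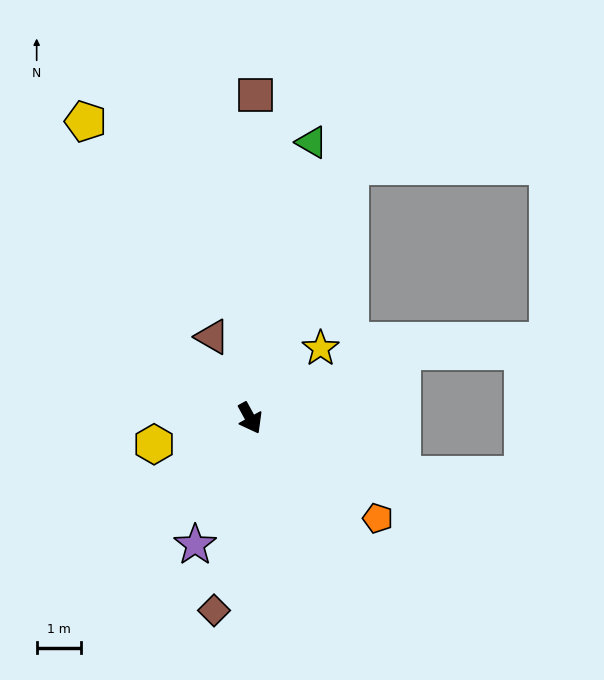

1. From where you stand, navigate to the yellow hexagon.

turn right 103°, forward 2.2 m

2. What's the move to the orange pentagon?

turn left 23°, forward 3.6 m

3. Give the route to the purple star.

turn right 52°, forward 3.1 m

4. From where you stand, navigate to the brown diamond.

turn right 39°, forward 4.4 m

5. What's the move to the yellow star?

turn left 106°, forward 2.2 m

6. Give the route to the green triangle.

turn left 139°, forward 6.3 m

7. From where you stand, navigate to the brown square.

turn left 150°, forward 7.2 m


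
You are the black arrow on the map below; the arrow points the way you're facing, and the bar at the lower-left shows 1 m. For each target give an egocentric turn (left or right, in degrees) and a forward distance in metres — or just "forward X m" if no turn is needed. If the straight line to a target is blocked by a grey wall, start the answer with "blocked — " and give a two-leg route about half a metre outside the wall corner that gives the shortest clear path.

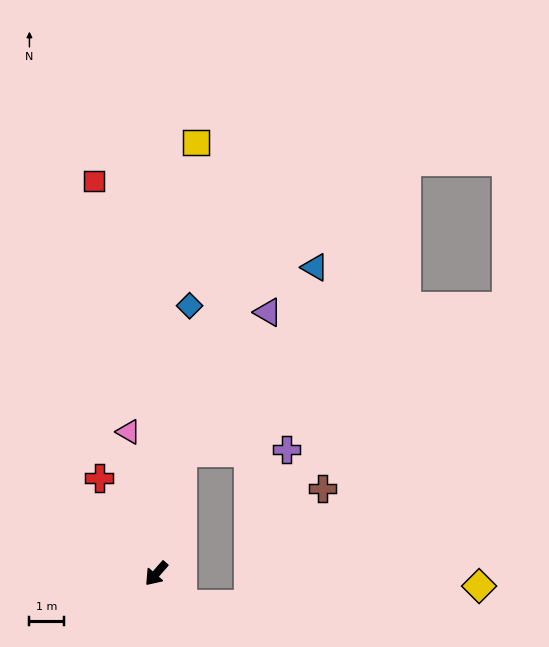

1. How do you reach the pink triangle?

turn right 128°, forward 4.2 m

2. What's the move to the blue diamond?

turn right 146°, forward 7.9 m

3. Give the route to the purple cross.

blocked — turn right 151°, forward 3.6 m, then turn right 76°, forward 3.1 m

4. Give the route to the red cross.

turn right 108°, forward 3.3 m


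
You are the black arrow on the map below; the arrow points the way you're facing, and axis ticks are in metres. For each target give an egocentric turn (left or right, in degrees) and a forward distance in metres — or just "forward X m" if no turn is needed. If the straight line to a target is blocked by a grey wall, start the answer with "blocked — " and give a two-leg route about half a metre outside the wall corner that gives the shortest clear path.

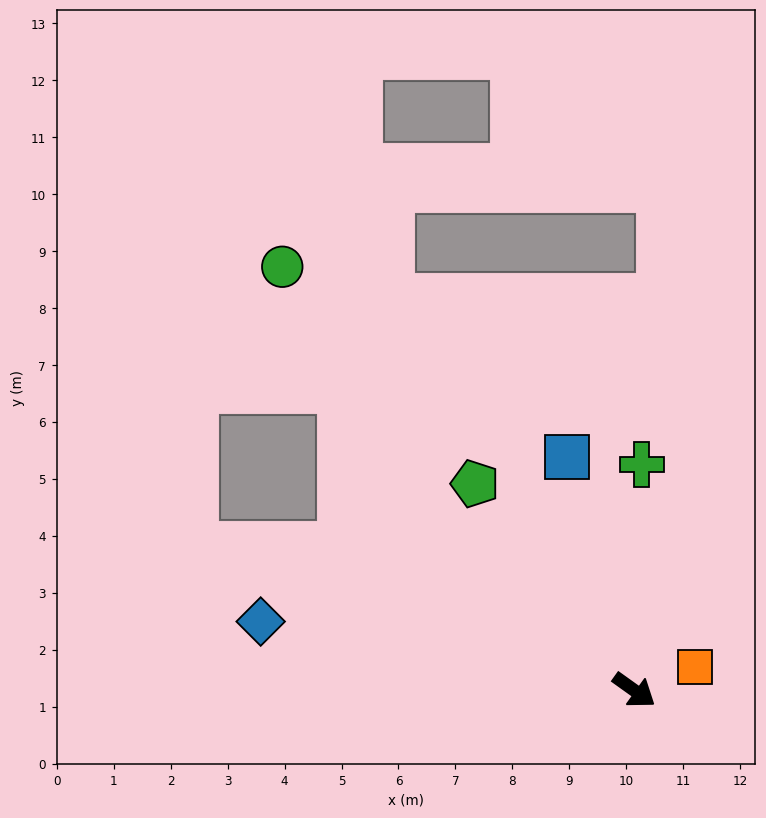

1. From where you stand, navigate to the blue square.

turn left 142°, forward 4.3 m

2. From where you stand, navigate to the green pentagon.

turn left 163°, forward 4.6 m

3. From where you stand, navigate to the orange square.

turn left 57°, forward 1.1 m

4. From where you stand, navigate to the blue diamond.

turn right 155°, forward 6.7 m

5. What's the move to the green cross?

turn left 124°, forward 4.0 m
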